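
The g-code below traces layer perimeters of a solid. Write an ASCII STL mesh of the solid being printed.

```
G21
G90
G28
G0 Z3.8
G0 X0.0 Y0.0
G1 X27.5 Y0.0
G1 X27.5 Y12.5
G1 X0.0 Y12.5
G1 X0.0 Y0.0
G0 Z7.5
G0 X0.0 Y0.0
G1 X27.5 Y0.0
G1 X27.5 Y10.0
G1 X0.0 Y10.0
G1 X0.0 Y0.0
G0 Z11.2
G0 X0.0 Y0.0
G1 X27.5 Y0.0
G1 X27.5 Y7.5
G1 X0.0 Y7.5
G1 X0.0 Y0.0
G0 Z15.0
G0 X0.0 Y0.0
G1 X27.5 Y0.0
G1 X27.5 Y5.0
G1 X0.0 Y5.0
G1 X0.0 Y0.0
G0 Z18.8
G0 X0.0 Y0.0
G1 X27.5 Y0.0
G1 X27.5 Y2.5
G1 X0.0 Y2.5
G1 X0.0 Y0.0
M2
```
solid part
  facet normal 0.0000 0.0000 -1.0000
    outer loop
      vertex 27.5 15.0 0.0
      vertex 27.5 0.0 0.0
      vertex 0.0 0.0 0.0
    endloop
  endfacet
  facet normal 0.0000 0.0000 -1.0000
    outer loop
      vertex 0.0 15.0 0.0
      vertex 27.5 15.0 0.0
      vertex 0.0 0.0 0.0
    endloop
  endfacet
  facet normal 0.0000 -1.0000 0.0000
    outer loop
      vertex 0.0 0.0 0.0
      vertex 27.5 0.0 0.0
      vertex 27.5 0.0 22.5
    endloop
  endfacet
  facet normal 0.0000 -1.0000 0.0000
    outer loop
      vertex 0.0 0.0 0.0
      vertex 27.5 0.0 22.5
      vertex 0.0 0.0 22.5
    endloop
  endfacet
  facet normal 0.0000 0.8321 0.5547
    outer loop
      vertex 0.0 0.0 22.5
      vertex 27.5 0.0 22.5
      vertex 27.5 15.0 0.0
    endloop
  endfacet
  facet normal 0.0000 0.8321 0.5547
    outer loop
      vertex 0.0 0.0 22.5
      vertex 27.5 15.0 0.0
      vertex 0.0 15.0 0.0
    endloop
  endfacet
  facet normal -1.0000 0.0000 0.0000
    outer loop
      vertex 0.0 0.0 22.5
      vertex 0.0 15.0 0.0
      vertex 0.0 0.0 0.0
    endloop
  endfacet
  facet normal 1.0000 0.0000 0.0000
    outer loop
      vertex 27.5 0.0 0.0
      vertex 27.5 15.0 0.0
      vertex 27.5 0.0 22.5
    endloop
  endfacet
endsolid part

The G0 Z moves step by Δz≈3.8 mm. The G1 loops shrink linearly with z, so the solid tapers from its base footprint up to z≈22.5. Closing with a flat bottom cap and the tapered top and triangulating gives 8 facets — a wedge (ramp): 27.5 × 15 mm base, rising to 22.5 mm along the y=0 edge and sloping linearly to z=0 at y=15.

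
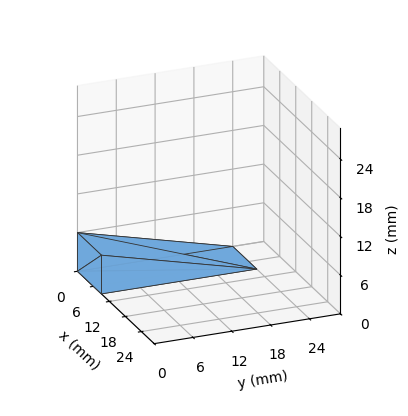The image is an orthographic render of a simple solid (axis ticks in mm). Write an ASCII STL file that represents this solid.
Reading the render: the shape is a wedge (ramp): 9 × 24 mm base, rising to 6 mm along the y=0 edge and sloping linearly to z=0 at y=24 (dimensions read to the nearest mm from the axis ticks). For the STL, each face is triangulated and given an outward normal.

solid part
  facet normal 0.0000 0.0000 -1.0000
    outer loop
      vertex 9.000 24.000 0.000
      vertex 9.000 0.000 0.000
      vertex 0.000 0.000 0.000
    endloop
  endfacet
  facet normal 0.0000 0.0000 -1.0000
    outer loop
      vertex 0.000 24.000 0.000
      vertex 9.000 24.000 0.000
      vertex 0.000 0.000 0.000
    endloop
  endfacet
  facet normal 0.0000 -1.0000 0.0000
    outer loop
      vertex 0.000 0.000 0.000
      vertex 9.000 0.000 0.000
      vertex 9.000 0.000 6.000
    endloop
  endfacet
  facet normal 0.0000 -1.0000 0.0000
    outer loop
      vertex 0.000 0.000 0.000
      vertex 9.000 0.000 6.000
      vertex 0.000 0.000 6.000
    endloop
  endfacet
  facet normal 0.0000 0.2425 0.9701
    outer loop
      vertex 0.000 0.000 6.000
      vertex 9.000 0.000 6.000
      vertex 9.000 24.000 0.000
    endloop
  endfacet
  facet normal 0.0000 0.2425 0.9701
    outer loop
      vertex 0.000 0.000 6.000
      vertex 9.000 24.000 0.000
      vertex 0.000 24.000 0.000
    endloop
  endfacet
  facet normal -1.0000 0.0000 0.0000
    outer loop
      vertex 0.000 0.000 6.000
      vertex 0.000 24.000 0.000
      vertex 0.000 0.000 0.000
    endloop
  endfacet
  facet normal 1.0000 0.0000 0.0000
    outer loop
      vertex 9.000 0.000 0.000
      vertex 9.000 24.000 0.000
      vertex 9.000 0.000 6.000
    endloop
  endfacet
endsolid part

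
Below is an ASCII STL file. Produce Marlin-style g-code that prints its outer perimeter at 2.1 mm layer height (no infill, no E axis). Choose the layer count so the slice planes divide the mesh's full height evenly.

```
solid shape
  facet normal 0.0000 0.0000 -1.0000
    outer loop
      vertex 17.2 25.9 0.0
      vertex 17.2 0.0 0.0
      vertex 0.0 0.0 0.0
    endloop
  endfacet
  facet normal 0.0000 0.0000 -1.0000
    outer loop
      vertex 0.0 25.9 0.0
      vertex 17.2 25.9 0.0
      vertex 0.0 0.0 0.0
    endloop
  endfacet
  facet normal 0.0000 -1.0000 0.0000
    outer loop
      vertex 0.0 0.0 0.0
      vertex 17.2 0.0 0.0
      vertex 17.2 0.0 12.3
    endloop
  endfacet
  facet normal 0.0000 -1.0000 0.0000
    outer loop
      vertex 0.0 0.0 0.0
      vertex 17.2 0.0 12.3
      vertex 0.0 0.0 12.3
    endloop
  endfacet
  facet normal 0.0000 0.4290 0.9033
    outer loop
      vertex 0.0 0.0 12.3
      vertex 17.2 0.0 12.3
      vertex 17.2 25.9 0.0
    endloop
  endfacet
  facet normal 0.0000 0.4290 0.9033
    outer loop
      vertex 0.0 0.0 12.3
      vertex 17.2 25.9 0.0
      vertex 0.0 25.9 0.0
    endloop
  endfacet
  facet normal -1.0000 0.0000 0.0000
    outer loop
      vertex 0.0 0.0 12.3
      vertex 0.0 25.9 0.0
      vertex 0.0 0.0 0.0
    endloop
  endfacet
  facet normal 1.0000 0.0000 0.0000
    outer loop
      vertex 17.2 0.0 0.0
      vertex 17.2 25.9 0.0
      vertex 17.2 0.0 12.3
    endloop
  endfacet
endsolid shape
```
; perimeter-only toolpath
G21 ; units = mm
G90 ; absolute positioning
G28 ; home
; layer 1
G0 Z2.1
G0 X0.0 Y0.0
G1 X17.2 Y0.0
G1 X17.2 Y21.6
G1 X0.0 Y21.6
G1 X0.0 Y0.0
; layer 2
G0 Z4.1
G0 X0.0 Y0.0
G1 X17.2 Y0.0
G1 X17.2 Y17.3
G1 X0.0 Y17.3
G1 X0.0 Y0.0
; layer 3
G0 Z6.2
G0 X0.0 Y0.0
G1 X17.2 Y0.0
G1 X17.2 Y12.9
G1 X0.0 Y12.9
G1 X0.0 Y0.0
; layer 4
G0 Z8.2
G0 X0.0 Y0.0
G1 X17.2 Y0.0
G1 X17.2 Y8.6
G1 X0.0 Y8.6
G1 X0.0 Y0.0
; layer 5
G0 Z10.3
G0 X0.0 Y0.0
G1 X17.2 Y0.0
G1 X17.2 Y4.3
G1 X0.0 Y4.3
G1 X0.0 Y0.0
M2 ; end

The solid is a wedge (ramp): 17.2 × 25.9 mm base, rising to 12.3 mm along the y=0 edge and sloping linearly to z=0 at y=25.9. Slicing at Δz = 2.1 mm — 6 equal slices spanning the solid's height, so layer i sits at z = i·h/6 — gives 5 non-empty perimeters. Each is a 4-segment closed polygon; G0 lifts to the layer z and rapids to the start vertex, then G1 traces the edges. The cross-section shrinks linearly with z (the slice at the apex is degenerate and omitted).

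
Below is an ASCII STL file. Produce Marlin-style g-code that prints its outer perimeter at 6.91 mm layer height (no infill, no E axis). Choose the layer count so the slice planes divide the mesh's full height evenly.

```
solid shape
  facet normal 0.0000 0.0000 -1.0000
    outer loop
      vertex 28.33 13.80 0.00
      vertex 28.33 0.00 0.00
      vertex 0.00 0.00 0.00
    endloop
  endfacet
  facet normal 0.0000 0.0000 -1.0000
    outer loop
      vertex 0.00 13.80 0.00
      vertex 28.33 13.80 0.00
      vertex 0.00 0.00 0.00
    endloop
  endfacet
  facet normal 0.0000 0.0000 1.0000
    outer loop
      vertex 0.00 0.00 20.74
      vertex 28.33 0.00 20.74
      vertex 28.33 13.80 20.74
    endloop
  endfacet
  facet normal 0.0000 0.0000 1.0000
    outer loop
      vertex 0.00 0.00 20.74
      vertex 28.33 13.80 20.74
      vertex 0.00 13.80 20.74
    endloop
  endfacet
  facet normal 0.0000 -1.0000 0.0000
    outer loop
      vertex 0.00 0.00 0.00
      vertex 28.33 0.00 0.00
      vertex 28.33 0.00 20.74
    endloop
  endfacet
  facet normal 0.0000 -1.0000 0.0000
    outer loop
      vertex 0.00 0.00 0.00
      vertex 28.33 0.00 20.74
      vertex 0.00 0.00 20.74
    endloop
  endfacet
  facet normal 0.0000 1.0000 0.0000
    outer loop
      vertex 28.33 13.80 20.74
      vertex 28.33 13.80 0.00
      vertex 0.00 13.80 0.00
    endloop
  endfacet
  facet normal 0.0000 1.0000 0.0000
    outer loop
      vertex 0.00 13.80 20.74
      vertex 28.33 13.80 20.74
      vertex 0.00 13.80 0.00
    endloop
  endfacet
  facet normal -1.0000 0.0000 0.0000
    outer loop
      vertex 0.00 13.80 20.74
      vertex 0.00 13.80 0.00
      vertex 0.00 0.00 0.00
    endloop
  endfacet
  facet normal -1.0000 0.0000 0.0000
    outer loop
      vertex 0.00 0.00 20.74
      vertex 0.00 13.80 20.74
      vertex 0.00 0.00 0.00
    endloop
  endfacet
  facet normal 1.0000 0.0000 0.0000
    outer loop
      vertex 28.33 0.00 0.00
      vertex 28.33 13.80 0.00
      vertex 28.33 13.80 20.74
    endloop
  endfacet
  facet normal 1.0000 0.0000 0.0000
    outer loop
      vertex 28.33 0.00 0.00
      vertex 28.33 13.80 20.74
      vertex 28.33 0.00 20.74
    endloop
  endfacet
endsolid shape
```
; perimeter-only toolpath
G21 ; units = mm
G90 ; absolute positioning
G28 ; home
; layer 1
G0 Z6.91
G0 X0.00 Y0.00
G1 X28.33 Y0.00
G1 X28.33 Y13.80
G1 X0.00 Y13.80
G1 X0.00 Y0.00
; layer 2
G0 Z13.83
G0 X0.00 Y0.00
G1 X28.33 Y0.00
G1 X28.33 Y13.80
G1 X0.00 Y13.80
G1 X0.00 Y0.00
; layer 3
G0 Z20.74
G0 X0.00 Y0.00
G1 X28.33 Y0.00
G1 X28.33 Y13.80
G1 X0.00 Y13.80
G1 X0.00 Y0.00
M2 ; end

The solid is a rectangular box, roughly 28.3 × 13.8 mm footprint and 20.7 mm tall. Slicing at Δz = 6.91 mm — 3 equal slices spanning the solid's height, so layer i sits at z = i·h/3 — gives 3 non-empty perimeters. Each is a 4-segment closed polygon; G0 lifts to the layer z and rapids to the start vertex, then G1 traces the edges.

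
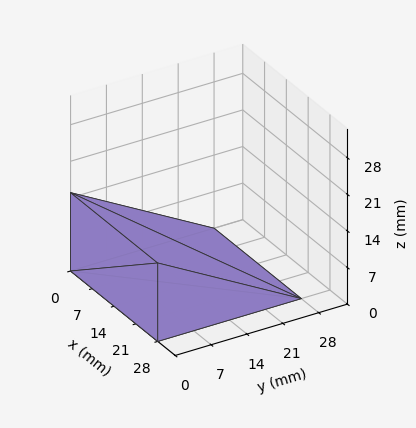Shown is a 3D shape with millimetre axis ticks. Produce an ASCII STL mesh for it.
Reading the render: the shape is a wedge (ramp): 28 × 28 mm base, rising to 15 mm along the y=0 edge and sloping linearly to z=0 at y=28 (dimensions read to the nearest mm from the axis ticks). For the STL, each face is triangulated and given an outward normal.

solid part
  facet normal 0.0000 0.0000 -1.0000
    outer loop
      vertex 28.00 28.00 0.00
      vertex 28.00 0.00 0.00
      vertex 0.00 0.00 0.00
    endloop
  endfacet
  facet normal 0.0000 0.0000 -1.0000
    outer loop
      vertex 0.00 28.00 0.00
      vertex 28.00 28.00 0.00
      vertex 0.00 0.00 0.00
    endloop
  endfacet
  facet normal 0.0000 -1.0000 0.0000
    outer loop
      vertex 0.00 0.00 0.00
      vertex 28.00 0.00 0.00
      vertex 28.00 0.00 15.00
    endloop
  endfacet
  facet normal 0.0000 -1.0000 0.0000
    outer loop
      vertex 0.00 0.00 0.00
      vertex 28.00 0.00 15.00
      vertex 0.00 0.00 15.00
    endloop
  endfacet
  facet normal 0.0000 0.4722 0.8815
    outer loop
      vertex 0.00 0.00 15.00
      vertex 28.00 0.00 15.00
      vertex 28.00 28.00 0.00
    endloop
  endfacet
  facet normal 0.0000 0.4722 0.8815
    outer loop
      vertex 0.00 0.00 15.00
      vertex 28.00 28.00 0.00
      vertex 0.00 28.00 0.00
    endloop
  endfacet
  facet normal -1.0000 0.0000 0.0000
    outer loop
      vertex 0.00 0.00 15.00
      vertex 0.00 28.00 0.00
      vertex 0.00 0.00 0.00
    endloop
  endfacet
  facet normal 1.0000 0.0000 0.0000
    outer loop
      vertex 28.00 0.00 0.00
      vertex 28.00 28.00 0.00
      vertex 28.00 0.00 15.00
    endloop
  endfacet
endsolid part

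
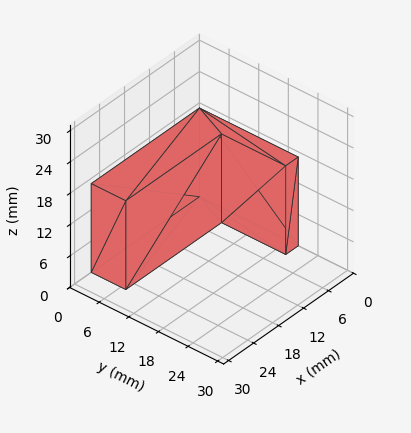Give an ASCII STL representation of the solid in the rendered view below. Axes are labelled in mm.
Reading the render: the shape is an L-shaped prism: outer 26 × 20 mm, arm thicknesses ≈ 7 mm (horizontal) and 3 mm (vertical), extruded 17 mm in z (dimensions read to the nearest mm from the axis ticks). For the STL, each face is triangulated and given an outward normal.

solid part
  facet normal 0.0000 0.0000 -1.0000
    outer loop
      vertex 26.000 7.000 0.000
      vertex 26.000 0.000 0.000
      vertex 0.000 0.000 0.000
    endloop
  endfacet
  facet normal 0.0000 0.0000 -1.0000
    outer loop
      vertex 3.000 7.000 0.000
      vertex 26.000 7.000 0.000
      vertex 0.000 0.000 0.000
    endloop
  endfacet
  facet normal 0.0000 0.0000 -1.0000
    outer loop
      vertex 3.000 20.000 0.000
      vertex 3.000 7.000 0.000
      vertex 0.000 0.000 0.000
    endloop
  endfacet
  facet normal 0.0000 0.0000 -1.0000
    outer loop
      vertex 0.000 20.000 0.000
      vertex 3.000 20.000 0.000
      vertex 0.000 0.000 0.000
    endloop
  endfacet
  facet normal 0.0000 0.0000 1.0000
    outer loop
      vertex 0.000 0.000 17.000
      vertex 26.000 0.000 17.000
      vertex 26.000 7.000 17.000
    endloop
  endfacet
  facet normal 0.0000 0.0000 1.0000
    outer loop
      vertex 0.000 0.000 17.000
      vertex 26.000 7.000 17.000
      vertex 3.000 7.000 17.000
    endloop
  endfacet
  facet normal 0.0000 0.0000 1.0000
    outer loop
      vertex 0.000 0.000 17.000
      vertex 3.000 7.000 17.000
      vertex 3.000 20.000 17.000
    endloop
  endfacet
  facet normal 0.0000 0.0000 1.0000
    outer loop
      vertex 0.000 0.000 17.000
      vertex 3.000 20.000 17.000
      vertex 0.000 20.000 17.000
    endloop
  endfacet
  facet normal 0.0000 -1.0000 0.0000
    outer loop
      vertex 0.000 0.000 0.000
      vertex 26.000 0.000 0.000
      vertex 26.000 0.000 17.000
    endloop
  endfacet
  facet normal 0.0000 -1.0000 0.0000
    outer loop
      vertex 0.000 0.000 0.000
      vertex 26.000 0.000 17.000
      vertex 0.000 0.000 17.000
    endloop
  endfacet
  facet normal 1.0000 0.0000 0.0000
    outer loop
      vertex 26.000 0.000 0.000
      vertex 26.000 7.000 0.000
      vertex 26.000 7.000 17.000
    endloop
  endfacet
  facet normal 1.0000 0.0000 0.0000
    outer loop
      vertex 26.000 0.000 0.000
      vertex 26.000 7.000 17.000
      vertex 26.000 0.000 17.000
    endloop
  endfacet
  facet normal 0.0000 1.0000 0.0000
    outer loop
      vertex 26.000 7.000 0.000
      vertex 3.000 7.000 0.000
      vertex 3.000 7.000 17.000
    endloop
  endfacet
  facet normal 0.0000 1.0000 0.0000
    outer loop
      vertex 26.000 7.000 0.000
      vertex 3.000 7.000 17.000
      vertex 26.000 7.000 17.000
    endloop
  endfacet
  facet normal 1.0000 0.0000 0.0000
    outer loop
      vertex 3.000 7.000 0.000
      vertex 3.000 20.000 0.000
      vertex 3.000 20.000 17.000
    endloop
  endfacet
  facet normal 1.0000 0.0000 0.0000
    outer loop
      vertex 3.000 7.000 0.000
      vertex 3.000 20.000 17.000
      vertex 3.000 7.000 17.000
    endloop
  endfacet
  facet normal 0.0000 1.0000 0.0000
    outer loop
      vertex 3.000 20.000 0.000
      vertex 0.000 20.000 0.000
      vertex 0.000 20.000 17.000
    endloop
  endfacet
  facet normal 0.0000 1.0000 0.0000
    outer loop
      vertex 3.000 20.000 0.000
      vertex 0.000 20.000 17.000
      vertex 3.000 20.000 17.000
    endloop
  endfacet
  facet normal -1.0000 0.0000 0.0000
    outer loop
      vertex 0.000 20.000 0.000
      vertex 0.000 0.000 0.000
      vertex 0.000 0.000 17.000
    endloop
  endfacet
  facet normal -1.0000 0.0000 0.0000
    outer loop
      vertex 0.000 20.000 0.000
      vertex 0.000 0.000 17.000
      vertex 0.000 20.000 17.000
    endloop
  endfacet
endsolid part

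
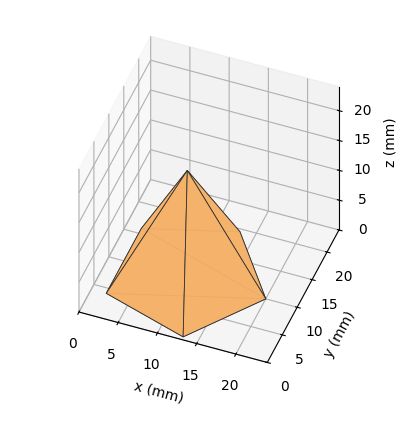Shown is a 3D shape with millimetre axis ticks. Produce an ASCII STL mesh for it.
Reading the render: the shape is a regular 5-sided pyramid, base circumscribed radius ≈ 10 mm, apex at z ≈ 18 mm (dimensions read to the nearest mm from the axis ticks). For the STL, each face is triangulated and given an outward normal.

solid part
  facet normal 0.0000 0.0000 -1.0000
    outer loop
      vertex 1.910 15.878 0.000
      vertex 13.090 19.511 0.000
      vertex 20.000 10.000 0.000
    endloop
  endfacet
  facet normal 0.0000 0.0000 -1.0000
    outer loop
      vertex 1.910 4.122 0.000
      vertex 1.910 15.878 0.000
      vertex 20.000 10.000 0.000
    endloop
  endfacet
  facet normal 0.0000 0.0000 -1.0000
    outer loop
      vertex 13.090 0.489 0.000
      vertex 1.910 4.122 0.000
      vertex 20.000 10.000 0.000
    endloop
  endfacet
  facet normal 0.7379 0.5361 0.4100
    outer loop
      vertex 20.000 10.000 0.000
      vertex 13.090 19.511 0.000
      vertex 10.000 10.000 18.000
    endloop
  endfacet
  facet normal -0.2819 0.8675 0.4100
    outer loop
      vertex 13.090 19.511 0.000
      vertex 1.910 15.878 0.000
      vertex 10.000 10.000 18.000
    endloop
  endfacet
  facet normal -0.9121 0.0000 0.4099
    outer loop
      vertex 1.910 15.878 0.000
      vertex 1.910 4.122 0.000
      vertex 10.000 10.000 18.000
    endloop
  endfacet
  facet normal -0.2819 -0.8675 0.4100
    outer loop
      vertex 1.910 4.122 0.000
      vertex 13.090 0.489 0.000
      vertex 10.000 10.000 18.000
    endloop
  endfacet
  facet normal 0.7379 -0.5361 0.4100
    outer loop
      vertex 13.090 0.489 0.000
      vertex 20.000 10.000 0.000
      vertex 10.000 10.000 18.000
    endloop
  endfacet
endsolid part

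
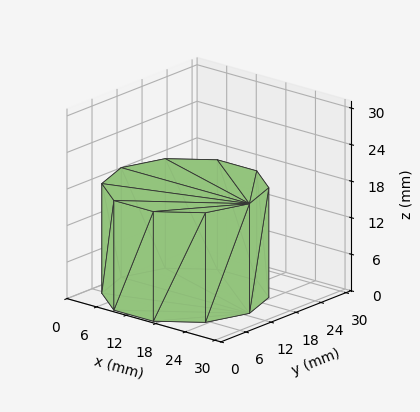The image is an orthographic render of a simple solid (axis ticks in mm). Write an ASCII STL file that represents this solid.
Reading the render: the shape is a regular 10-sided prism (a cylinder approximated with 10 flat sides), circumscribed radius ≈ 13 mm, height ≈ 18 mm (dimensions read to the nearest mm from the axis ticks). For the STL, each face is triangulated and given an outward normal.

solid part
  facet normal 0.0000 0.0000 -1.0000
    outer loop
      vertex 17.0 25.4 0.0
      vertex 23.5 20.6 0.0
      vertex 26.0 13.0 0.0
    endloop
  endfacet
  facet normal 0.0000 0.0000 -1.0000
    outer loop
      vertex 9.0 25.4 0.0
      vertex 17.0 25.4 0.0
      vertex 26.0 13.0 0.0
    endloop
  endfacet
  facet normal 0.0000 0.0000 -1.0000
    outer loop
      vertex 2.5 20.6 0.0
      vertex 9.0 25.4 0.0
      vertex 26.0 13.0 0.0
    endloop
  endfacet
  facet normal 0.0000 0.0000 -1.0000
    outer loop
      vertex 0.0 13.0 0.0
      vertex 2.5 20.6 0.0
      vertex 26.0 13.0 0.0
    endloop
  endfacet
  facet normal 0.0000 0.0000 -1.0000
    outer loop
      vertex 2.5 5.4 0.0
      vertex 0.0 13.0 0.0
      vertex 26.0 13.0 0.0
    endloop
  endfacet
  facet normal 0.0000 0.0000 -1.0000
    outer loop
      vertex 9.0 0.6 0.0
      vertex 2.5 5.4 0.0
      vertex 26.0 13.0 0.0
    endloop
  endfacet
  facet normal 0.0000 0.0000 -1.0000
    outer loop
      vertex 17.0 0.6 0.0
      vertex 9.0 0.6 0.0
      vertex 26.0 13.0 0.0
    endloop
  endfacet
  facet normal 0.0000 0.0000 -1.0000
    outer loop
      vertex 23.5 5.4 0.0
      vertex 17.0 0.6 0.0
      vertex 26.0 13.0 0.0
    endloop
  endfacet
  facet normal 0.0000 0.0000 1.0000
    outer loop
      vertex 26.0 13.0 18.0
      vertex 23.5 20.6 18.0
      vertex 17.0 25.4 18.0
    endloop
  endfacet
  facet normal 0.0000 0.0000 1.0000
    outer loop
      vertex 26.0 13.0 18.0
      vertex 17.0 25.4 18.0
      vertex 9.0 25.4 18.0
    endloop
  endfacet
  facet normal 0.0000 0.0000 1.0000
    outer loop
      vertex 26.0 13.0 18.0
      vertex 9.0 25.4 18.0
      vertex 2.5 20.6 18.0
    endloop
  endfacet
  facet normal 0.0000 0.0000 1.0000
    outer loop
      vertex 26.0 13.0 18.0
      vertex 2.5 20.6 18.0
      vertex 0.0 13.0 18.0
    endloop
  endfacet
  facet normal 0.0000 0.0000 1.0000
    outer loop
      vertex 26.0 13.0 18.0
      vertex 0.0 13.0 18.0
      vertex 2.5 5.4 18.0
    endloop
  endfacet
  facet normal 0.0000 0.0000 1.0000
    outer loop
      vertex 26.0 13.0 18.0
      vertex 2.5 5.4 18.0
      vertex 9.0 0.6 18.0
    endloop
  endfacet
  facet normal 0.0000 0.0000 1.0000
    outer loop
      vertex 26.0 13.0 18.0
      vertex 9.0 0.6 18.0
      vertex 17.0 0.6 18.0
    endloop
  endfacet
  facet normal 0.0000 0.0000 1.0000
    outer loop
      vertex 26.0 13.0 18.0
      vertex 17.0 0.6 18.0
      vertex 23.5 5.4 18.0
    endloop
  endfacet
  facet normal 0.9499 0.3125 0.0000
    outer loop
      vertex 26.0 13.0 0.0
      vertex 23.5 20.6 0.0
      vertex 23.5 20.6 18.0
    endloop
  endfacet
  facet normal 0.9499 0.3125 0.0000
    outer loop
      vertex 26.0 13.0 0.0
      vertex 23.5 20.6 18.0
      vertex 26.0 13.0 18.0
    endloop
  endfacet
  facet normal 0.5940 0.8044 0.0000
    outer loop
      vertex 23.5 20.6 0.0
      vertex 17.0 25.4 0.0
      vertex 17.0 25.4 18.0
    endloop
  endfacet
  facet normal 0.5940 0.8044 0.0000
    outer loop
      vertex 23.5 20.6 0.0
      vertex 17.0 25.4 18.0
      vertex 23.5 20.6 18.0
    endloop
  endfacet
  facet normal 0.0000 1.0000 0.0000
    outer loop
      vertex 17.0 25.4 0.0
      vertex 9.0 25.4 0.0
      vertex 9.0 25.4 18.0
    endloop
  endfacet
  facet normal 0.0000 1.0000 0.0000
    outer loop
      vertex 17.0 25.4 0.0
      vertex 9.0 25.4 18.0
      vertex 17.0 25.4 18.0
    endloop
  endfacet
  facet normal -0.5940 0.8044 0.0000
    outer loop
      vertex 9.0 25.4 0.0
      vertex 2.5 20.6 0.0
      vertex 2.5 20.6 18.0
    endloop
  endfacet
  facet normal -0.5940 0.8044 0.0000
    outer loop
      vertex 9.0 25.4 0.0
      vertex 2.5 20.6 18.0
      vertex 9.0 25.4 18.0
    endloop
  endfacet
  facet normal -0.9499 0.3125 0.0000
    outer loop
      vertex 2.5 20.6 0.0
      vertex 0.0 13.0 0.0
      vertex 0.0 13.0 18.0
    endloop
  endfacet
  facet normal -0.9499 0.3125 0.0000
    outer loop
      vertex 2.5 20.6 0.0
      vertex 0.0 13.0 18.0
      vertex 2.5 20.6 18.0
    endloop
  endfacet
  facet normal -0.9499 -0.3125 0.0000
    outer loop
      vertex 0.0 13.0 0.0
      vertex 2.5 5.4 0.0
      vertex 2.5 5.4 18.0
    endloop
  endfacet
  facet normal -0.9499 -0.3125 0.0000
    outer loop
      vertex 0.0 13.0 0.0
      vertex 2.5 5.4 18.0
      vertex 0.0 13.0 18.0
    endloop
  endfacet
  facet normal -0.5940 -0.8044 0.0000
    outer loop
      vertex 2.5 5.4 0.0
      vertex 9.0 0.6 0.0
      vertex 9.0 0.6 18.0
    endloop
  endfacet
  facet normal -0.5940 -0.8044 0.0000
    outer loop
      vertex 2.5 5.4 0.0
      vertex 9.0 0.6 18.0
      vertex 2.5 5.4 18.0
    endloop
  endfacet
  facet normal 0.0000 -1.0000 0.0000
    outer loop
      vertex 9.0 0.6 0.0
      vertex 17.0 0.6 0.0
      vertex 17.0 0.6 18.0
    endloop
  endfacet
  facet normal 0.0000 -1.0000 0.0000
    outer loop
      vertex 9.0 0.6 0.0
      vertex 17.0 0.6 18.0
      vertex 9.0 0.6 18.0
    endloop
  endfacet
  facet normal 0.5940 -0.8044 0.0000
    outer loop
      vertex 17.0 0.6 0.0
      vertex 23.5 5.4 0.0
      vertex 23.5 5.4 18.0
    endloop
  endfacet
  facet normal 0.5940 -0.8044 0.0000
    outer loop
      vertex 17.0 0.6 0.0
      vertex 23.5 5.4 18.0
      vertex 17.0 0.6 18.0
    endloop
  endfacet
  facet normal 0.9499 -0.3125 0.0000
    outer loop
      vertex 23.5 5.4 0.0
      vertex 26.0 13.0 0.0
      vertex 26.0 13.0 18.0
    endloop
  endfacet
  facet normal 0.9499 -0.3125 0.0000
    outer loop
      vertex 23.5 5.4 0.0
      vertex 26.0 13.0 18.0
      vertex 23.5 5.4 18.0
    endloop
  endfacet
endsolid part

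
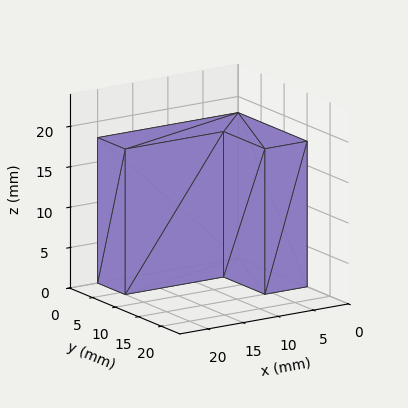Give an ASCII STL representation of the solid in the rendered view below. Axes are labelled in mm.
Reading the render: the shape is an L-shaped prism: outer 20 × 15 mm, arm thicknesses ≈ 6 mm (horizontal) and 6 mm (vertical), extruded 18 mm in z (dimensions read to the nearest mm from the axis ticks). For the STL, each face is triangulated and given an outward normal.

solid part
  facet normal 0.0000 0.0000 -1.0000
    outer loop
      vertex 20.00 6.00 0.00
      vertex 20.00 0.00 0.00
      vertex 0.00 0.00 0.00
    endloop
  endfacet
  facet normal 0.0000 0.0000 -1.0000
    outer loop
      vertex 6.00 6.00 0.00
      vertex 20.00 6.00 0.00
      vertex 0.00 0.00 0.00
    endloop
  endfacet
  facet normal 0.0000 0.0000 -1.0000
    outer loop
      vertex 6.00 15.00 0.00
      vertex 6.00 6.00 0.00
      vertex 0.00 0.00 0.00
    endloop
  endfacet
  facet normal 0.0000 0.0000 -1.0000
    outer loop
      vertex 0.00 15.00 0.00
      vertex 6.00 15.00 0.00
      vertex 0.00 0.00 0.00
    endloop
  endfacet
  facet normal 0.0000 0.0000 1.0000
    outer loop
      vertex 0.00 0.00 18.00
      vertex 20.00 0.00 18.00
      vertex 20.00 6.00 18.00
    endloop
  endfacet
  facet normal 0.0000 0.0000 1.0000
    outer loop
      vertex 0.00 0.00 18.00
      vertex 20.00 6.00 18.00
      vertex 6.00 6.00 18.00
    endloop
  endfacet
  facet normal 0.0000 0.0000 1.0000
    outer loop
      vertex 0.00 0.00 18.00
      vertex 6.00 6.00 18.00
      vertex 6.00 15.00 18.00
    endloop
  endfacet
  facet normal 0.0000 0.0000 1.0000
    outer loop
      vertex 0.00 0.00 18.00
      vertex 6.00 15.00 18.00
      vertex 0.00 15.00 18.00
    endloop
  endfacet
  facet normal 0.0000 -1.0000 0.0000
    outer loop
      vertex 0.00 0.00 0.00
      vertex 20.00 0.00 0.00
      vertex 20.00 0.00 18.00
    endloop
  endfacet
  facet normal 0.0000 -1.0000 0.0000
    outer loop
      vertex 0.00 0.00 0.00
      vertex 20.00 0.00 18.00
      vertex 0.00 0.00 18.00
    endloop
  endfacet
  facet normal 1.0000 0.0000 0.0000
    outer loop
      vertex 20.00 0.00 0.00
      vertex 20.00 6.00 0.00
      vertex 20.00 6.00 18.00
    endloop
  endfacet
  facet normal 1.0000 0.0000 0.0000
    outer loop
      vertex 20.00 0.00 0.00
      vertex 20.00 6.00 18.00
      vertex 20.00 0.00 18.00
    endloop
  endfacet
  facet normal 0.0000 1.0000 0.0000
    outer loop
      vertex 20.00 6.00 0.00
      vertex 6.00 6.00 0.00
      vertex 6.00 6.00 18.00
    endloop
  endfacet
  facet normal 0.0000 1.0000 0.0000
    outer loop
      vertex 20.00 6.00 0.00
      vertex 6.00 6.00 18.00
      vertex 20.00 6.00 18.00
    endloop
  endfacet
  facet normal 1.0000 0.0000 0.0000
    outer loop
      vertex 6.00 6.00 0.00
      vertex 6.00 15.00 0.00
      vertex 6.00 15.00 18.00
    endloop
  endfacet
  facet normal 1.0000 0.0000 0.0000
    outer loop
      vertex 6.00 6.00 0.00
      vertex 6.00 15.00 18.00
      vertex 6.00 6.00 18.00
    endloop
  endfacet
  facet normal 0.0000 1.0000 0.0000
    outer loop
      vertex 6.00 15.00 0.00
      vertex 0.00 15.00 0.00
      vertex 0.00 15.00 18.00
    endloop
  endfacet
  facet normal 0.0000 1.0000 0.0000
    outer loop
      vertex 6.00 15.00 0.00
      vertex 0.00 15.00 18.00
      vertex 6.00 15.00 18.00
    endloop
  endfacet
  facet normal -1.0000 0.0000 0.0000
    outer loop
      vertex 0.00 15.00 0.00
      vertex 0.00 0.00 0.00
      vertex 0.00 0.00 18.00
    endloop
  endfacet
  facet normal -1.0000 0.0000 0.0000
    outer loop
      vertex 0.00 15.00 0.00
      vertex 0.00 0.00 18.00
      vertex 0.00 15.00 18.00
    endloop
  endfacet
endsolid part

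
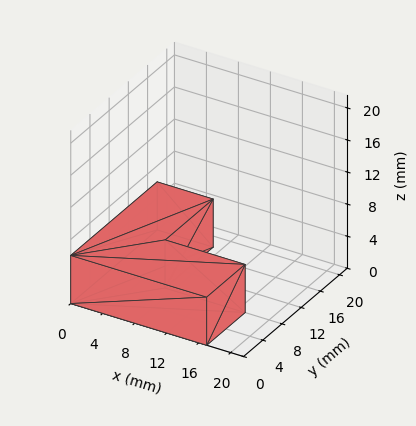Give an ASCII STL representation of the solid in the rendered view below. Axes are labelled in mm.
Reading the render: the shape is an L-shaped prism: outer 17 × 18 mm, arm thicknesses ≈ 8 mm (horizontal) and 7 mm (vertical), extruded 6 mm in z (dimensions read to the nearest mm from the axis ticks). For the STL, each face is triangulated and given an outward normal.

solid part
  facet normal 0.0000 0.0000 -1.0000
    outer loop
      vertex 17.000 8.000 0.000
      vertex 17.000 0.000 0.000
      vertex 0.000 0.000 0.000
    endloop
  endfacet
  facet normal 0.0000 0.0000 -1.0000
    outer loop
      vertex 7.000 8.000 0.000
      vertex 17.000 8.000 0.000
      vertex 0.000 0.000 0.000
    endloop
  endfacet
  facet normal 0.0000 0.0000 -1.0000
    outer loop
      vertex 7.000 18.000 0.000
      vertex 7.000 8.000 0.000
      vertex 0.000 0.000 0.000
    endloop
  endfacet
  facet normal 0.0000 0.0000 -1.0000
    outer loop
      vertex 0.000 18.000 0.000
      vertex 7.000 18.000 0.000
      vertex 0.000 0.000 0.000
    endloop
  endfacet
  facet normal 0.0000 0.0000 1.0000
    outer loop
      vertex 0.000 0.000 6.000
      vertex 17.000 0.000 6.000
      vertex 17.000 8.000 6.000
    endloop
  endfacet
  facet normal 0.0000 0.0000 1.0000
    outer loop
      vertex 0.000 0.000 6.000
      vertex 17.000 8.000 6.000
      vertex 7.000 8.000 6.000
    endloop
  endfacet
  facet normal 0.0000 0.0000 1.0000
    outer loop
      vertex 0.000 0.000 6.000
      vertex 7.000 8.000 6.000
      vertex 7.000 18.000 6.000
    endloop
  endfacet
  facet normal 0.0000 0.0000 1.0000
    outer loop
      vertex 0.000 0.000 6.000
      vertex 7.000 18.000 6.000
      vertex 0.000 18.000 6.000
    endloop
  endfacet
  facet normal 0.0000 -1.0000 0.0000
    outer loop
      vertex 0.000 0.000 0.000
      vertex 17.000 0.000 0.000
      vertex 17.000 0.000 6.000
    endloop
  endfacet
  facet normal 0.0000 -1.0000 0.0000
    outer loop
      vertex 0.000 0.000 0.000
      vertex 17.000 0.000 6.000
      vertex 0.000 0.000 6.000
    endloop
  endfacet
  facet normal 1.0000 0.0000 0.0000
    outer loop
      vertex 17.000 0.000 0.000
      vertex 17.000 8.000 0.000
      vertex 17.000 8.000 6.000
    endloop
  endfacet
  facet normal 1.0000 0.0000 0.0000
    outer loop
      vertex 17.000 0.000 0.000
      vertex 17.000 8.000 6.000
      vertex 17.000 0.000 6.000
    endloop
  endfacet
  facet normal 0.0000 1.0000 0.0000
    outer loop
      vertex 17.000 8.000 0.000
      vertex 7.000 8.000 0.000
      vertex 7.000 8.000 6.000
    endloop
  endfacet
  facet normal 0.0000 1.0000 0.0000
    outer loop
      vertex 17.000 8.000 0.000
      vertex 7.000 8.000 6.000
      vertex 17.000 8.000 6.000
    endloop
  endfacet
  facet normal 1.0000 0.0000 0.0000
    outer loop
      vertex 7.000 8.000 0.000
      vertex 7.000 18.000 0.000
      vertex 7.000 18.000 6.000
    endloop
  endfacet
  facet normal 1.0000 0.0000 0.0000
    outer loop
      vertex 7.000 8.000 0.000
      vertex 7.000 18.000 6.000
      vertex 7.000 8.000 6.000
    endloop
  endfacet
  facet normal 0.0000 1.0000 0.0000
    outer loop
      vertex 7.000 18.000 0.000
      vertex 0.000 18.000 0.000
      vertex 0.000 18.000 6.000
    endloop
  endfacet
  facet normal 0.0000 1.0000 0.0000
    outer loop
      vertex 7.000 18.000 0.000
      vertex 0.000 18.000 6.000
      vertex 7.000 18.000 6.000
    endloop
  endfacet
  facet normal -1.0000 0.0000 0.0000
    outer loop
      vertex 0.000 18.000 0.000
      vertex 0.000 0.000 0.000
      vertex 0.000 0.000 6.000
    endloop
  endfacet
  facet normal -1.0000 0.0000 0.0000
    outer loop
      vertex 0.000 18.000 0.000
      vertex 0.000 0.000 6.000
      vertex 0.000 18.000 6.000
    endloop
  endfacet
endsolid part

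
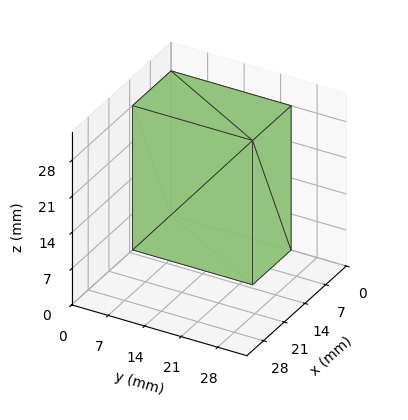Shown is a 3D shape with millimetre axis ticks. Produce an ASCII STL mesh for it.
Reading the render: the shape is a rectangular box, roughly 13 × 23 mm footprint and 28 mm tall (dimensions read to the nearest mm from the axis ticks). For the STL, each face is triangulated and given an outward normal.

solid part
  facet normal 0.0000 0.0000 -1.0000
    outer loop
      vertex 13.0 23.0 0.0
      vertex 13.0 0.0 0.0
      vertex 0.0 0.0 0.0
    endloop
  endfacet
  facet normal 0.0000 0.0000 -1.0000
    outer loop
      vertex 0.0 23.0 0.0
      vertex 13.0 23.0 0.0
      vertex 0.0 0.0 0.0
    endloop
  endfacet
  facet normal 0.0000 0.0000 1.0000
    outer loop
      vertex 0.0 0.0 28.0
      vertex 13.0 0.0 28.0
      vertex 13.0 23.0 28.0
    endloop
  endfacet
  facet normal 0.0000 0.0000 1.0000
    outer loop
      vertex 0.0 0.0 28.0
      vertex 13.0 23.0 28.0
      vertex 0.0 23.0 28.0
    endloop
  endfacet
  facet normal 0.0000 -1.0000 0.0000
    outer loop
      vertex 0.0 0.0 0.0
      vertex 13.0 0.0 0.0
      vertex 13.0 0.0 28.0
    endloop
  endfacet
  facet normal 0.0000 -1.0000 0.0000
    outer loop
      vertex 0.0 0.0 0.0
      vertex 13.0 0.0 28.0
      vertex 0.0 0.0 28.0
    endloop
  endfacet
  facet normal 0.0000 1.0000 0.0000
    outer loop
      vertex 13.0 23.0 28.0
      vertex 13.0 23.0 0.0
      vertex 0.0 23.0 0.0
    endloop
  endfacet
  facet normal 0.0000 1.0000 0.0000
    outer loop
      vertex 0.0 23.0 28.0
      vertex 13.0 23.0 28.0
      vertex 0.0 23.0 0.0
    endloop
  endfacet
  facet normal -1.0000 0.0000 0.0000
    outer loop
      vertex 0.0 23.0 28.0
      vertex 0.0 23.0 0.0
      vertex 0.0 0.0 0.0
    endloop
  endfacet
  facet normal -1.0000 0.0000 0.0000
    outer loop
      vertex 0.0 0.0 28.0
      vertex 0.0 23.0 28.0
      vertex 0.0 0.0 0.0
    endloop
  endfacet
  facet normal 1.0000 0.0000 0.0000
    outer loop
      vertex 13.0 0.0 0.0
      vertex 13.0 23.0 0.0
      vertex 13.0 23.0 28.0
    endloop
  endfacet
  facet normal 1.0000 0.0000 0.0000
    outer loop
      vertex 13.0 0.0 0.0
      vertex 13.0 23.0 28.0
      vertex 13.0 0.0 28.0
    endloop
  endfacet
endsolid part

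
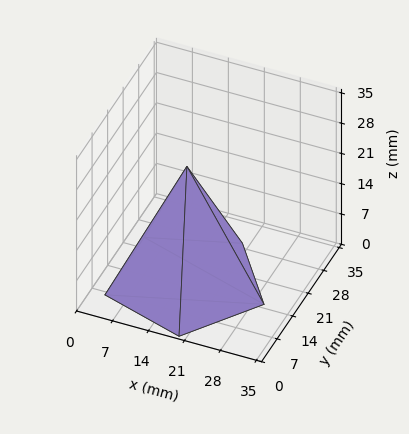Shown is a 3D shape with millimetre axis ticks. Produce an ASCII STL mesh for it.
Reading the render: the shape is a regular 5-sided pyramid, base circumscribed radius ≈ 15 mm, apex at z ≈ 27 mm (dimensions read to the nearest mm from the axis ticks). For the STL, each face is triangulated and given an outward normal.

solid part
  facet normal 0.0000 0.0000 -1.0000
    outer loop
      vertex 2.865 23.817 0.000
      vertex 19.635 29.266 0.000
      vertex 30.000 15.000 0.000
    endloop
  endfacet
  facet normal 0.0000 0.0000 -1.0000
    outer loop
      vertex 2.865 6.183 0.000
      vertex 2.865 23.817 0.000
      vertex 30.000 15.000 0.000
    endloop
  endfacet
  facet normal 0.0000 0.0000 -1.0000
    outer loop
      vertex 19.635 0.734 0.000
      vertex 2.865 6.183 0.000
      vertex 30.000 15.000 0.000
    endloop
  endfacet
  facet normal 0.7379 0.5361 0.4099
    outer loop
      vertex 30.000 15.000 0.000
      vertex 19.635 29.266 0.000
      vertex 15.000 15.000 27.000
    endloop
  endfacet
  facet normal -0.2819 0.8675 0.4100
    outer loop
      vertex 19.635 29.266 0.000
      vertex 2.865 23.817 0.000
      vertex 15.000 15.000 27.000
    endloop
  endfacet
  facet normal -0.9121 0.0000 0.4099
    outer loop
      vertex 2.865 23.817 0.000
      vertex 2.865 6.183 0.000
      vertex 15.000 15.000 27.000
    endloop
  endfacet
  facet normal -0.2819 -0.8675 0.4100
    outer loop
      vertex 2.865 6.183 0.000
      vertex 19.635 0.734 0.000
      vertex 15.000 15.000 27.000
    endloop
  endfacet
  facet normal 0.7379 -0.5361 0.4099
    outer loop
      vertex 19.635 0.734 0.000
      vertex 30.000 15.000 0.000
      vertex 15.000 15.000 27.000
    endloop
  endfacet
endsolid part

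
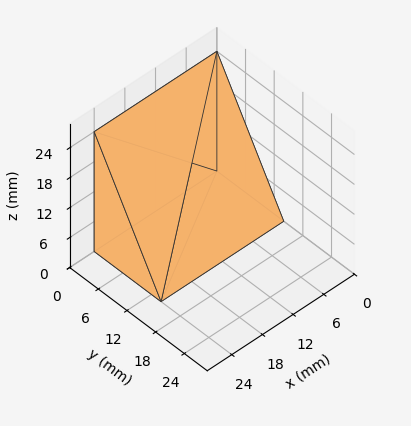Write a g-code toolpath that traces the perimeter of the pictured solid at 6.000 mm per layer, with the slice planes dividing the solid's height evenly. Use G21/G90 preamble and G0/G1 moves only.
Reading the render: the shape is a wedge (ramp): 24 × 14 mm base, rising to 24 mm along the y=0 edge and sloping linearly to z=0 at y=14 (dimensions read to the nearest mm from the axis ticks). For the g-code, the solid's height is divided into equal slices at the stated Δz and each level perimeter traced with G1 moves after a G0 lift.

; perimeter-only toolpath
G21 ; units = mm
G90 ; absolute positioning
G28 ; home
; layer 1
G0 Z6.000
G0 X0.000 Y0.000
G1 X24.000 Y0.000
G1 X24.000 Y10.500
G1 X0.000 Y10.500
G1 X0.000 Y0.000
; layer 2
G0 Z12.000
G0 X0.000 Y0.000
G1 X24.000 Y0.000
G1 X24.000 Y7.000
G1 X0.000 Y7.000
G1 X0.000 Y0.000
; layer 3
G0 Z18.000
G0 X0.000 Y0.000
G1 X24.000 Y0.000
G1 X24.000 Y3.500
G1 X0.000 Y3.500
G1 X0.000 Y0.000
M2 ; end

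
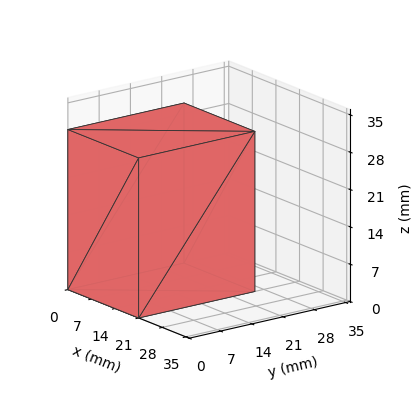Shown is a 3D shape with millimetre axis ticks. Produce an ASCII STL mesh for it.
Reading the render: the shape is a rectangular box, roughly 21 × 26 mm footprint and 30 mm tall (dimensions read to the nearest mm from the axis ticks). For the STL, each face is triangulated and given an outward normal.

solid part
  facet normal 0.0000 0.0000 -1.0000
    outer loop
      vertex 21.00 26.00 0.00
      vertex 21.00 0.00 0.00
      vertex 0.00 0.00 0.00
    endloop
  endfacet
  facet normal 0.0000 0.0000 -1.0000
    outer loop
      vertex 0.00 26.00 0.00
      vertex 21.00 26.00 0.00
      vertex 0.00 0.00 0.00
    endloop
  endfacet
  facet normal 0.0000 0.0000 1.0000
    outer loop
      vertex 0.00 0.00 30.00
      vertex 21.00 0.00 30.00
      vertex 21.00 26.00 30.00
    endloop
  endfacet
  facet normal 0.0000 0.0000 1.0000
    outer loop
      vertex 0.00 0.00 30.00
      vertex 21.00 26.00 30.00
      vertex 0.00 26.00 30.00
    endloop
  endfacet
  facet normal 0.0000 -1.0000 0.0000
    outer loop
      vertex 0.00 0.00 0.00
      vertex 21.00 0.00 0.00
      vertex 21.00 0.00 30.00
    endloop
  endfacet
  facet normal 0.0000 -1.0000 0.0000
    outer loop
      vertex 0.00 0.00 0.00
      vertex 21.00 0.00 30.00
      vertex 0.00 0.00 30.00
    endloop
  endfacet
  facet normal 0.0000 1.0000 0.0000
    outer loop
      vertex 21.00 26.00 30.00
      vertex 21.00 26.00 0.00
      vertex 0.00 26.00 0.00
    endloop
  endfacet
  facet normal 0.0000 1.0000 0.0000
    outer loop
      vertex 0.00 26.00 30.00
      vertex 21.00 26.00 30.00
      vertex 0.00 26.00 0.00
    endloop
  endfacet
  facet normal -1.0000 0.0000 0.0000
    outer loop
      vertex 0.00 26.00 30.00
      vertex 0.00 26.00 0.00
      vertex 0.00 0.00 0.00
    endloop
  endfacet
  facet normal -1.0000 0.0000 0.0000
    outer loop
      vertex 0.00 0.00 30.00
      vertex 0.00 26.00 30.00
      vertex 0.00 0.00 0.00
    endloop
  endfacet
  facet normal 1.0000 0.0000 0.0000
    outer loop
      vertex 21.00 0.00 0.00
      vertex 21.00 26.00 0.00
      vertex 21.00 26.00 30.00
    endloop
  endfacet
  facet normal 1.0000 0.0000 0.0000
    outer loop
      vertex 21.00 0.00 0.00
      vertex 21.00 26.00 30.00
      vertex 21.00 0.00 30.00
    endloop
  endfacet
endsolid part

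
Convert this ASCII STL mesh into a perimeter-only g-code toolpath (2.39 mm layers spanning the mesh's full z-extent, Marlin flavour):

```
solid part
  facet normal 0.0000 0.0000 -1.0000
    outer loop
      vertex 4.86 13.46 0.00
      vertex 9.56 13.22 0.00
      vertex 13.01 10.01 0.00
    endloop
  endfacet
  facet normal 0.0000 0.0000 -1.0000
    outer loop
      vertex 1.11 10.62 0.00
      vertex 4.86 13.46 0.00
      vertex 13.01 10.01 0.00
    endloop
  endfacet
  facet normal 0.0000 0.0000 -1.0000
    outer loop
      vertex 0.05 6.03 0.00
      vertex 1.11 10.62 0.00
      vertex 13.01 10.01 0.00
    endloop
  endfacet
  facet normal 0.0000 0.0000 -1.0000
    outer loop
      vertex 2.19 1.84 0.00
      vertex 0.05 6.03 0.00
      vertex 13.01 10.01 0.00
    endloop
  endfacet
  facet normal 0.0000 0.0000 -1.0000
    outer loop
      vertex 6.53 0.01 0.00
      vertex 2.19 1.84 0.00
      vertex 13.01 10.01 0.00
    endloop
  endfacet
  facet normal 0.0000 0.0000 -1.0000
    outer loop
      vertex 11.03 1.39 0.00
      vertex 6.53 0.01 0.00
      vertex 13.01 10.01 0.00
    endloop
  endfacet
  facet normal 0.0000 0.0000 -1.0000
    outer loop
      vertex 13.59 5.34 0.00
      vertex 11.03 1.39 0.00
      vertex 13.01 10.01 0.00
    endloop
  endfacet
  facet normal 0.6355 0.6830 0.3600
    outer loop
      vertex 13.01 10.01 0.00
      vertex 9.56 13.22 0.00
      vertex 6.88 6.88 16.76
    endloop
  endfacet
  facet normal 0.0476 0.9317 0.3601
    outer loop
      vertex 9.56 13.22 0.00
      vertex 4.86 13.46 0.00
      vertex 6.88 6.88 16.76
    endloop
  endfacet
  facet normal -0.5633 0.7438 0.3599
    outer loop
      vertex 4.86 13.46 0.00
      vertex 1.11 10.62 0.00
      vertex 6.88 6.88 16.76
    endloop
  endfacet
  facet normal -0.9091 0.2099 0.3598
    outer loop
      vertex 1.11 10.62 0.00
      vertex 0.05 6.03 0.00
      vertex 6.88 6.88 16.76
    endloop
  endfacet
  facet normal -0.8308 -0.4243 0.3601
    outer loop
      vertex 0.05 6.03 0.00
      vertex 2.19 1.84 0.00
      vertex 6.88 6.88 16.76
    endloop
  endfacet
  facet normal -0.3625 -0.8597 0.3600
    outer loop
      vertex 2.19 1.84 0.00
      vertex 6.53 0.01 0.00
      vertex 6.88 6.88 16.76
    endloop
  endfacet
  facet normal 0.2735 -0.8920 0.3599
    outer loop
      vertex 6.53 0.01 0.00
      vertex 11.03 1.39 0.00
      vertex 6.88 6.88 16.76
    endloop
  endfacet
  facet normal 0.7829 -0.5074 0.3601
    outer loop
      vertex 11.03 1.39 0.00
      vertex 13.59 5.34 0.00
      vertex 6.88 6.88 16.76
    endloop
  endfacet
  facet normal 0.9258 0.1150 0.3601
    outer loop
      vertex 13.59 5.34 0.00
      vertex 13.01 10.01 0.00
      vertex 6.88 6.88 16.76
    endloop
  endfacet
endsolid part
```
; perimeter-only toolpath
G21 ; units = mm
G90 ; absolute positioning
G28 ; home
; layer 1
G0 Z2.39
G0 X12.13 Y9.56
G1 X9.18 Y12.31
G1 X5.15 Y12.52
G1 X1.93 Y10.09
G1 X1.03 Y6.15
G1 X2.86 Y2.56
G1 X6.58 Y0.99
G1 X10.44 Y2.17
G1 X12.63 Y5.56
G1 X12.13 Y9.56
; layer 2
G0 Z4.79
G0 X11.26 Y9.12
G1 X8.79 Y11.41
G1 X5.44 Y11.58
G1 X2.76 Y9.55
G1 X2.00 Y6.27
G1 X3.53 Y3.28
G1 X6.63 Y1.97
G1 X9.84 Y2.96
G1 X11.67 Y5.78
G1 X11.26 Y9.12
; layer 3
G0 Z7.18
G0 X10.38 Y8.67
G1 X8.41 Y10.50
G1 X5.73 Y10.64
G1 X3.58 Y9.02
G1 X2.98 Y6.39
G1 X4.20 Y4.00
G1 X6.68 Y2.95
G1 X9.25 Y3.74
G1 X10.71 Y6.00
G1 X10.38 Y8.67
; layer 4
G0 Z9.58
G0 X9.51 Y8.22
G1 X8.03 Y9.60
G1 X6.01 Y9.70
G1 X4.41 Y8.48
G1 X3.95 Y6.52
G1 X4.87 Y4.72
G1 X6.73 Y3.94
G1 X8.66 Y4.53
G1 X9.76 Y6.22
G1 X9.51 Y8.22
; layer 5
G0 Z11.97
G0 X8.63 Y7.77
G1 X7.65 Y8.69
G1 X6.30 Y8.76
G1 X5.23 Y7.95
G1 X4.93 Y6.64
G1 X5.54 Y5.44
G1 X6.78 Y4.92
G1 X8.07 Y5.31
G1 X8.80 Y6.44
G1 X8.63 Y7.77
; layer 6
G0 Z14.37
G0 X7.76 Y7.33
G1 X7.26 Y7.79
G1 X6.59 Y7.82
G1 X6.06 Y7.41
G1 X5.90 Y6.76
G1 X6.21 Y6.16
G1 X6.83 Y5.90
G1 X7.47 Y6.10
G1 X7.84 Y6.66
G1 X7.76 Y7.33
M2 ; end

The solid is a regular 9-sided pyramid, base circumscribed radius ≈ 6.88 mm, apex at z ≈ 16.8 mm. Slicing at Δz = 2.39 mm — 7 equal slices spanning the solid's height, so layer i sits at z = i·h/7 — gives 6 non-empty perimeters. Each is a 9-segment closed polygon; G0 lifts to the layer z and rapids to the start vertex, then G1 traces the edges. The cross-section shrinks linearly with z (the slice at the apex is degenerate and omitted).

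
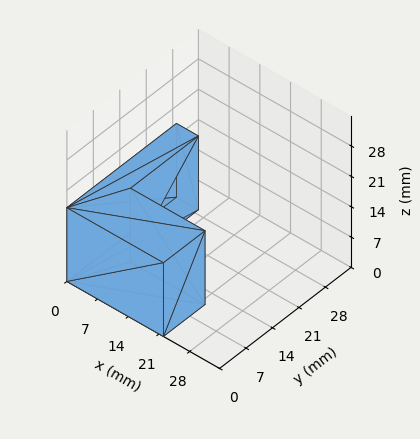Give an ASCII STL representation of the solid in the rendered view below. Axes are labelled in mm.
Reading the render: the shape is an L-shaped prism: outer 22 × 29 mm, arm thicknesses ≈ 11 mm (horizontal) and 5 mm (vertical), extruded 17 mm in z (dimensions read to the nearest mm from the axis ticks). For the STL, each face is triangulated and given an outward normal.

solid part
  facet normal 0.0000 0.0000 -1.0000
    outer loop
      vertex 22.0 11.0 0.0
      vertex 22.0 0.0 0.0
      vertex 0.0 0.0 0.0
    endloop
  endfacet
  facet normal 0.0000 0.0000 -1.0000
    outer loop
      vertex 5.0 11.0 0.0
      vertex 22.0 11.0 0.0
      vertex 0.0 0.0 0.0
    endloop
  endfacet
  facet normal 0.0000 0.0000 -1.0000
    outer loop
      vertex 5.0 29.0 0.0
      vertex 5.0 11.0 0.0
      vertex 0.0 0.0 0.0
    endloop
  endfacet
  facet normal 0.0000 0.0000 -1.0000
    outer loop
      vertex 0.0 29.0 0.0
      vertex 5.0 29.0 0.0
      vertex 0.0 0.0 0.0
    endloop
  endfacet
  facet normal 0.0000 0.0000 1.0000
    outer loop
      vertex 0.0 0.0 17.0
      vertex 22.0 0.0 17.0
      vertex 22.0 11.0 17.0
    endloop
  endfacet
  facet normal 0.0000 0.0000 1.0000
    outer loop
      vertex 0.0 0.0 17.0
      vertex 22.0 11.0 17.0
      vertex 5.0 11.0 17.0
    endloop
  endfacet
  facet normal 0.0000 0.0000 1.0000
    outer loop
      vertex 0.0 0.0 17.0
      vertex 5.0 11.0 17.0
      vertex 5.0 29.0 17.0
    endloop
  endfacet
  facet normal 0.0000 0.0000 1.0000
    outer loop
      vertex 0.0 0.0 17.0
      vertex 5.0 29.0 17.0
      vertex 0.0 29.0 17.0
    endloop
  endfacet
  facet normal 0.0000 -1.0000 0.0000
    outer loop
      vertex 0.0 0.0 0.0
      vertex 22.0 0.0 0.0
      vertex 22.0 0.0 17.0
    endloop
  endfacet
  facet normal 0.0000 -1.0000 0.0000
    outer loop
      vertex 0.0 0.0 0.0
      vertex 22.0 0.0 17.0
      vertex 0.0 0.0 17.0
    endloop
  endfacet
  facet normal 1.0000 0.0000 0.0000
    outer loop
      vertex 22.0 0.0 0.0
      vertex 22.0 11.0 0.0
      vertex 22.0 11.0 17.0
    endloop
  endfacet
  facet normal 1.0000 0.0000 0.0000
    outer loop
      vertex 22.0 0.0 0.0
      vertex 22.0 11.0 17.0
      vertex 22.0 0.0 17.0
    endloop
  endfacet
  facet normal 0.0000 1.0000 0.0000
    outer loop
      vertex 22.0 11.0 0.0
      vertex 5.0 11.0 0.0
      vertex 5.0 11.0 17.0
    endloop
  endfacet
  facet normal 0.0000 1.0000 0.0000
    outer loop
      vertex 22.0 11.0 0.0
      vertex 5.0 11.0 17.0
      vertex 22.0 11.0 17.0
    endloop
  endfacet
  facet normal 1.0000 0.0000 0.0000
    outer loop
      vertex 5.0 11.0 0.0
      vertex 5.0 29.0 0.0
      vertex 5.0 29.0 17.0
    endloop
  endfacet
  facet normal 1.0000 0.0000 0.0000
    outer loop
      vertex 5.0 11.0 0.0
      vertex 5.0 29.0 17.0
      vertex 5.0 11.0 17.0
    endloop
  endfacet
  facet normal 0.0000 1.0000 0.0000
    outer loop
      vertex 5.0 29.0 0.0
      vertex 0.0 29.0 0.0
      vertex 0.0 29.0 17.0
    endloop
  endfacet
  facet normal 0.0000 1.0000 0.0000
    outer loop
      vertex 5.0 29.0 0.0
      vertex 0.0 29.0 17.0
      vertex 5.0 29.0 17.0
    endloop
  endfacet
  facet normal -1.0000 0.0000 0.0000
    outer loop
      vertex 0.0 29.0 0.0
      vertex 0.0 0.0 0.0
      vertex 0.0 0.0 17.0
    endloop
  endfacet
  facet normal -1.0000 0.0000 0.0000
    outer loop
      vertex 0.0 29.0 0.0
      vertex 0.0 0.0 17.0
      vertex 0.0 29.0 17.0
    endloop
  endfacet
endsolid part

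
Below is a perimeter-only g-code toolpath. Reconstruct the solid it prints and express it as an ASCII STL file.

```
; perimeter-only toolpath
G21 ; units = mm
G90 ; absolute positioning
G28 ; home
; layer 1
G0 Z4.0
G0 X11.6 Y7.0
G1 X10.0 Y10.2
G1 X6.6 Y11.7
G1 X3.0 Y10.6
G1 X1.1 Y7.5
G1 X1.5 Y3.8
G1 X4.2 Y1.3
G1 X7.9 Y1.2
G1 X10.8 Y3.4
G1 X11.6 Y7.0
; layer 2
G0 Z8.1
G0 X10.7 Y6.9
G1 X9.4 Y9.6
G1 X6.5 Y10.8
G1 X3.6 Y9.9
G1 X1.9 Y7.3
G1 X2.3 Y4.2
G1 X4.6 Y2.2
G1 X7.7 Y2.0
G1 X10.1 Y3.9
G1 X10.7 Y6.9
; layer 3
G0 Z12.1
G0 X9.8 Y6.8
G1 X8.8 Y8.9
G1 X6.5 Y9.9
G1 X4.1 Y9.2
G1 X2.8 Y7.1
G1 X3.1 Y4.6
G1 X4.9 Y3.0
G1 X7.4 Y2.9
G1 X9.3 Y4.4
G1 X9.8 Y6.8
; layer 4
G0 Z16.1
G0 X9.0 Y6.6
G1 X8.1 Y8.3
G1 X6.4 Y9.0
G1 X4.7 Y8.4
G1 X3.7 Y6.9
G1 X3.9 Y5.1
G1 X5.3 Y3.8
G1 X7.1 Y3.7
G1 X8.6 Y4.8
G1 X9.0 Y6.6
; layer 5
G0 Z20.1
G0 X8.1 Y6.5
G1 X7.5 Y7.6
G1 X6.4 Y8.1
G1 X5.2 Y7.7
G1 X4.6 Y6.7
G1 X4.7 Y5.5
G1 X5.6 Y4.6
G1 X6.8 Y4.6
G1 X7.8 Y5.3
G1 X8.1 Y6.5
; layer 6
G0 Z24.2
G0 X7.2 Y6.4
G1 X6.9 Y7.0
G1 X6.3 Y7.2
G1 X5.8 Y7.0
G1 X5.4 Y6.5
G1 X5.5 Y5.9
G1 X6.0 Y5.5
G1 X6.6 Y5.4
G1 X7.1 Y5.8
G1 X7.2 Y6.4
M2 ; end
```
solid part
  facet normal 0.0000 0.0000 -1.0000
    outer loop
      vertex 6.6 12.6 0.0
      vertex 10.6 10.9 0.0
      vertex 12.5 7.1 0.0
    endloop
  endfacet
  facet normal 0.0000 0.0000 -1.0000
    outer loop
      vertex 2.5 11.3 0.0
      vertex 6.6 12.6 0.0
      vertex 12.5 7.1 0.0
    endloop
  endfacet
  facet normal 0.0000 0.0000 -1.0000
    outer loop
      vertex 0.2 7.7 0.0
      vertex 2.5 11.3 0.0
      vertex 12.5 7.1 0.0
    endloop
  endfacet
  facet normal 0.0000 0.0000 -1.0000
    outer loop
      vertex 0.7 3.4 0.0
      vertex 0.2 7.7 0.0
      vertex 12.5 7.1 0.0
    endloop
  endfacet
  facet normal 0.0000 0.0000 -1.0000
    outer loop
      vertex 3.9 0.5 0.0
      vertex 0.7 3.4 0.0
      vertex 12.5 7.1 0.0
    endloop
  endfacet
  facet normal 0.0000 0.0000 -1.0000
    outer loop
      vertex 8.2 0.3 0.0
      vertex 3.9 0.5 0.0
      vertex 12.5 7.1 0.0
    endloop
  endfacet
  facet normal 0.0000 0.0000 -1.0000
    outer loop
      vertex 11.6 2.9 0.0
      vertex 8.2 0.3 0.0
      vertex 12.5 7.1 0.0
    endloop
  endfacet
  facet normal 0.8755 0.4377 0.2049
    outer loop
      vertex 12.5 7.1 0.0
      vertex 10.6 10.9 0.0
      vertex 6.3 6.3 28.2
    endloop
  endfacet
  facet normal 0.3828 0.9007 0.2053
    outer loop
      vertex 10.6 10.9 0.0
      vertex 6.6 12.6 0.0
      vertex 6.3 6.3 28.2
    endloop
  endfacet
  facet normal -0.2958 0.9329 0.2053
    outer loop
      vertex 6.6 12.6 0.0
      vertex 2.5 11.3 0.0
      vertex 6.3 6.3 28.2
    endloop
  endfacet
  facet normal -0.8249 0.5270 0.2046
    outer loop
      vertex 2.5 11.3 0.0
      vertex 0.2 7.7 0.0
      vertex 6.3 6.3 28.2
    endloop
  endfacet
  facet normal -0.9723 -0.1131 0.2047
    outer loop
      vertex 0.2 7.7 0.0
      vertex 0.7 3.4 0.0
      vertex 6.3 6.3 28.2
    endloop
  endfacet
  facet normal -0.6572 -0.7252 0.2051
    outer loop
      vertex 0.7 3.4 0.0
      vertex 3.9 0.5 0.0
      vertex 6.3 6.3 28.2
    endloop
  endfacet
  facet normal -0.0455 -0.9777 0.2050
    outer loop
      vertex 3.9 0.5 0.0
      vertex 8.2 0.3 0.0
      vertex 6.3 6.3 28.2
    endloop
  endfacet
  facet normal 0.5945 -0.7774 0.2055
    outer loop
      vertex 8.2 0.3 0.0
      vertex 11.6 2.9 0.0
      vertex 6.3 6.3 28.2
    endloop
  endfacet
  facet normal 0.9571 -0.2051 0.2046
    outer loop
      vertex 11.6 2.9 0.0
      vertex 12.5 7.1 0.0
      vertex 6.3 6.3 28.2
    endloop
  endfacet
endsolid part

The G0 Z moves step by Δz≈4.0 mm. The G1 loops shrink linearly with z, so the solid tapers from its base footprint up to z≈28.2. Closing with a flat bottom cap and the tapered top and triangulating gives 16 facets — a regular 9-sided pyramid, base circumscribed radius ≈ 6.3 mm, apex at z ≈ 28.2 mm.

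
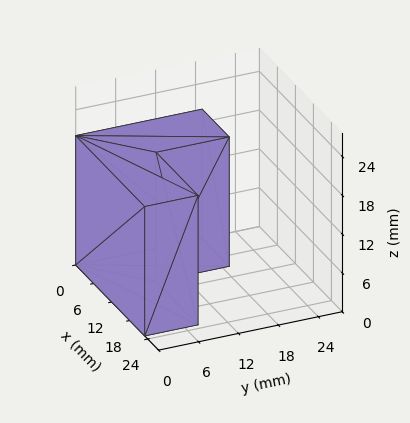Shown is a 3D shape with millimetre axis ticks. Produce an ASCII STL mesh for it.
Reading the render: the shape is an L-shaped prism: outer 23 × 19 mm, arm thicknesses ≈ 8 mm (horizontal) and 9 mm (vertical), extruded 20 mm in z (dimensions read to the nearest mm from the axis ticks). For the STL, each face is triangulated and given an outward normal.

solid part
  facet normal 0.0000 0.0000 -1.0000
    outer loop
      vertex 23.000 8.000 0.000
      vertex 23.000 0.000 0.000
      vertex 0.000 0.000 0.000
    endloop
  endfacet
  facet normal 0.0000 0.0000 -1.0000
    outer loop
      vertex 9.000 8.000 0.000
      vertex 23.000 8.000 0.000
      vertex 0.000 0.000 0.000
    endloop
  endfacet
  facet normal 0.0000 0.0000 -1.0000
    outer loop
      vertex 9.000 19.000 0.000
      vertex 9.000 8.000 0.000
      vertex 0.000 0.000 0.000
    endloop
  endfacet
  facet normal 0.0000 0.0000 -1.0000
    outer loop
      vertex 0.000 19.000 0.000
      vertex 9.000 19.000 0.000
      vertex 0.000 0.000 0.000
    endloop
  endfacet
  facet normal 0.0000 0.0000 1.0000
    outer loop
      vertex 0.000 0.000 20.000
      vertex 23.000 0.000 20.000
      vertex 23.000 8.000 20.000
    endloop
  endfacet
  facet normal 0.0000 0.0000 1.0000
    outer loop
      vertex 0.000 0.000 20.000
      vertex 23.000 8.000 20.000
      vertex 9.000 8.000 20.000
    endloop
  endfacet
  facet normal 0.0000 0.0000 1.0000
    outer loop
      vertex 0.000 0.000 20.000
      vertex 9.000 8.000 20.000
      vertex 9.000 19.000 20.000
    endloop
  endfacet
  facet normal 0.0000 0.0000 1.0000
    outer loop
      vertex 0.000 0.000 20.000
      vertex 9.000 19.000 20.000
      vertex 0.000 19.000 20.000
    endloop
  endfacet
  facet normal 0.0000 -1.0000 0.0000
    outer loop
      vertex 0.000 0.000 0.000
      vertex 23.000 0.000 0.000
      vertex 23.000 0.000 20.000
    endloop
  endfacet
  facet normal 0.0000 -1.0000 0.0000
    outer loop
      vertex 0.000 0.000 0.000
      vertex 23.000 0.000 20.000
      vertex 0.000 0.000 20.000
    endloop
  endfacet
  facet normal 1.0000 0.0000 0.0000
    outer loop
      vertex 23.000 0.000 0.000
      vertex 23.000 8.000 0.000
      vertex 23.000 8.000 20.000
    endloop
  endfacet
  facet normal 1.0000 0.0000 0.0000
    outer loop
      vertex 23.000 0.000 0.000
      vertex 23.000 8.000 20.000
      vertex 23.000 0.000 20.000
    endloop
  endfacet
  facet normal 0.0000 1.0000 0.0000
    outer loop
      vertex 23.000 8.000 0.000
      vertex 9.000 8.000 0.000
      vertex 9.000 8.000 20.000
    endloop
  endfacet
  facet normal 0.0000 1.0000 0.0000
    outer loop
      vertex 23.000 8.000 0.000
      vertex 9.000 8.000 20.000
      vertex 23.000 8.000 20.000
    endloop
  endfacet
  facet normal 1.0000 0.0000 0.0000
    outer loop
      vertex 9.000 8.000 0.000
      vertex 9.000 19.000 0.000
      vertex 9.000 19.000 20.000
    endloop
  endfacet
  facet normal 1.0000 0.0000 0.0000
    outer loop
      vertex 9.000 8.000 0.000
      vertex 9.000 19.000 20.000
      vertex 9.000 8.000 20.000
    endloop
  endfacet
  facet normal 0.0000 1.0000 0.0000
    outer loop
      vertex 9.000 19.000 0.000
      vertex 0.000 19.000 0.000
      vertex 0.000 19.000 20.000
    endloop
  endfacet
  facet normal 0.0000 1.0000 0.0000
    outer loop
      vertex 9.000 19.000 0.000
      vertex 0.000 19.000 20.000
      vertex 9.000 19.000 20.000
    endloop
  endfacet
  facet normal -1.0000 0.0000 0.0000
    outer loop
      vertex 0.000 19.000 0.000
      vertex 0.000 0.000 0.000
      vertex 0.000 0.000 20.000
    endloop
  endfacet
  facet normal -1.0000 0.0000 0.0000
    outer loop
      vertex 0.000 19.000 0.000
      vertex 0.000 0.000 20.000
      vertex 0.000 19.000 20.000
    endloop
  endfacet
endsolid part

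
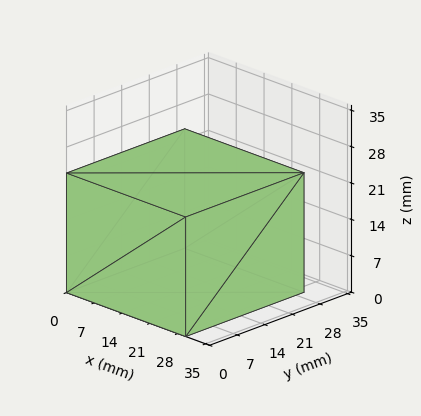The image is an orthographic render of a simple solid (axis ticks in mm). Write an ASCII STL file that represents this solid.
Reading the render: the shape is a rectangular box, roughly 30 × 30 mm footprint and 23 mm tall (dimensions read to the nearest mm from the axis ticks). For the STL, each face is triangulated and given an outward normal.

solid part
  facet normal 0.0000 0.0000 -1.0000
    outer loop
      vertex 30.0 30.0 0.0
      vertex 30.0 0.0 0.0
      vertex 0.0 0.0 0.0
    endloop
  endfacet
  facet normal 0.0000 0.0000 -1.0000
    outer loop
      vertex 0.0 30.0 0.0
      vertex 30.0 30.0 0.0
      vertex 0.0 0.0 0.0
    endloop
  endfacet
  facet normal 0.0000 0.0000 1.0000
    outer loop
      vertex 0.0 0.0 23.0
      vertex 30.0 0.0 23.0
      vertex 30.0 30.0 23.0
    endloop
  endfacet
  facet normal 0.0000 0.0000 1.0000
    outer loop
      vertex 0.0 0.0 23.0
      vertex 30.0 30.0 23.0
      vertex 0.0 30.0 23.0
    endloop
  endfacet
  facet normal 0.0000 -1.0000 0.0000
    outer loop
      vertex 0.0 0.0 0.0
      vertex 30.0 0.0 0.0
      vertex 30.0 0.0 23.0
    endloop
  endfacet
  facet normal 0.0000 -1.0000 0.0000
    outer loop
      vertex 0.0 0.0 0.0
      vertex 30.0 0.0 23.0
      vertex 0.0 0.0 23.0
    endloop
  endfacet
  facet normal 0.0000 1.0000 0.0000
    outer loop
      vertex 30.0 30.0 23.0
      vertex 30.0 30.0 0.0
      vertex 0.0 30.0 0.0
    endloop
  endfacet
  facet normal 0.0000 1.0000 0.0000
    outer loop
      vertex 0.0 30.0 23.0
      vertex 30.0 30.0 23.0
      vertex 0.0 30.0 0.0
    endloop
  endfacet
  facet normal -1.0000 0.0000 0.0000
    outer loop
      vertex 0.0 30.0 23.0
      vertex 0.0 30.0 0.0
      vertex 0.0 0.0 0.0
    endloop
  endfacet
  facet normal -1.0000 0.0000 0.0000
    outer loop
      vertex 0.0 0.0 23.0
      vertex 0.0 30.0 23.0
      vertex 0.0 0.0 0.0
    endloop
  endfacet
  facet normal 1.0000 0.0000 0.0000
    outer loop
      vertex 30.0 0.0 0.0
      vertex 30.0 30.0 0.0
      vertex 30.0 30.0 23.0
    endloop
  endfacet
  facet normal 1.0000 0.0000 0.0000
    outer loop
      vertex 30.0 0.0 0.0
      vertex 30.0 30.0 23.0
      vertex 30.0 0.0 23.0
    endloop
  endfacet
endsolid part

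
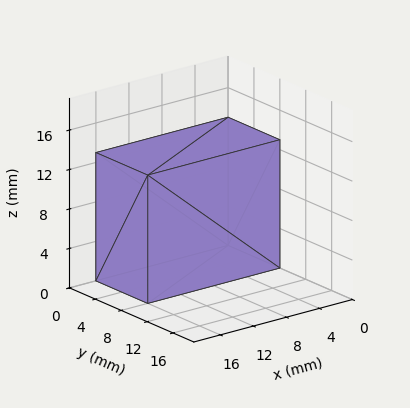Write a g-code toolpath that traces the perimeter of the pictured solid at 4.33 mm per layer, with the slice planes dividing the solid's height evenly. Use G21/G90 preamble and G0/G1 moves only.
Reading the render: the shape is a rectangular box, roughly 16 × 8 mm footprint and 13 mm tall (dimensions read to the nearest mm from the axis ticks). For the g-code, the solid's height is divided into equal slices at the stated Δz and each level perimeter traced with G1 moves after a G0 lift.

; perimeter-only toolpath
G21 ; units = mm
G90 ; absolute positioning
G28 ; home
; layer 1
G0 Z4.33
G0 X0.00 Y0.00
G1 X16.00 Y0.00
G1 X16.00 Y8.00
G1 X0.00 Y8.00
G1 X0.00 Y0.00
; layer 2
G0 Z8.67
G0 X0.00 Y0.00
G1 X16.00 Y0.00
G1 X16.00 Y8.00
G1 X0.00 Y8.00
G1 X0.00 Y0.00
; layer 3
G0 Z13.00
G0 X0.00 Y0.00
G1 X16.00 Y0.00
G1 X16.00 Y8.00
G1 X0.00 Y8.00
G1 X0.00 Y0.00
M2 ; end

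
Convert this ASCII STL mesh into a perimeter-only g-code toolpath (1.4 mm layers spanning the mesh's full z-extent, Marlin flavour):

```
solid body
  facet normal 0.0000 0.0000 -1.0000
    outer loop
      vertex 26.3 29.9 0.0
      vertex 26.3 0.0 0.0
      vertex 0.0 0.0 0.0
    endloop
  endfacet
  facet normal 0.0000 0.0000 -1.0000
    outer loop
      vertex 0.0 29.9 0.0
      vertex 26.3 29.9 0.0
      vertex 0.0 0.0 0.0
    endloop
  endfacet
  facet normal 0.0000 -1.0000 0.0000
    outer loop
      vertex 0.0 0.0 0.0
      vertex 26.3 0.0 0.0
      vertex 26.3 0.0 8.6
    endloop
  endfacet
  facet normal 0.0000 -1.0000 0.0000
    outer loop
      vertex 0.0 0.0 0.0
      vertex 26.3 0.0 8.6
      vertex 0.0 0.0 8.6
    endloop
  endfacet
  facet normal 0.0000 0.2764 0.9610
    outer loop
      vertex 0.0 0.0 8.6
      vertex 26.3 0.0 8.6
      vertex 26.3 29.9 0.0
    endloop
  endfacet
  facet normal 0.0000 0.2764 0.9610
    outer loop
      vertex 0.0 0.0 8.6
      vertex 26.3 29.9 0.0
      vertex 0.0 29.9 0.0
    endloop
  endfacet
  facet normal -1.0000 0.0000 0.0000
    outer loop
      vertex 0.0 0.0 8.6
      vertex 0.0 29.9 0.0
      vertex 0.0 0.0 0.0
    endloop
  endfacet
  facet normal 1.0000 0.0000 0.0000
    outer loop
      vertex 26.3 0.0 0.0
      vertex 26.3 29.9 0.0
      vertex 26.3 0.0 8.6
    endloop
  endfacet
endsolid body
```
; perimeter-only toolpath
G21 ; units = mm
G90 ; absolute positioning
G28 ; home
; layer 1
G0 Z1.4
G0 X0.0 Y0.0
G1 X26.3 Y0.0
G1 X26.3 Y24.9
G1 X0.0 Y24.9
G1 X0.0 Y0.0
; layer 2
G0 Z2.9
G0 X0.0 Y0.0
G1 X26.3 Y0.0
G1 X26.3 Y19.9
G1 X0.0 Y19.9
G1 X0.0 Y0.0
; layer 3
G0 Z4.3
G0 X0.0 Y0.0
G1 X26.3 Y0.0
G1 X26.3 Y14.9
G1 X0.0 Y14.9
G1 X0.0 Y0.0
; layer 4
G0 Z5.7
G0 X0.0 Y0.0
G1 X26.3 Y0.0
G1 X26.3 Y10.0
G1 X0.0 Y10.0
G1 X0.0 Y0.0
; layer 5
G0 Z7.2
G0 X0.0 Y0.0
G1 X26.3 Y0.0
G1 X26.3 Y5.0
G1 X0.0 Y5.0
G1 X0.0 Y0.0
M2 ; end

The solid is a wedge (ramp): 26.3 × 29.9 mm base, rising to 8.6 mm along the y=0 edge and sloping linearly to z=0 at y=29.9. Slicing at Δz = 1.4 mm — 6 equal slices spanning the solid's height, so layer i sits at z = i·h/6 — gives 5 non-empty perimeters. Each is a 4-segment closed polygon; G0 lifts to the layer z and rapids to the start vertex, then G1 traces the edges. The cross-section shrinks linearly with z (the slice at the apex is degenerate and omitted).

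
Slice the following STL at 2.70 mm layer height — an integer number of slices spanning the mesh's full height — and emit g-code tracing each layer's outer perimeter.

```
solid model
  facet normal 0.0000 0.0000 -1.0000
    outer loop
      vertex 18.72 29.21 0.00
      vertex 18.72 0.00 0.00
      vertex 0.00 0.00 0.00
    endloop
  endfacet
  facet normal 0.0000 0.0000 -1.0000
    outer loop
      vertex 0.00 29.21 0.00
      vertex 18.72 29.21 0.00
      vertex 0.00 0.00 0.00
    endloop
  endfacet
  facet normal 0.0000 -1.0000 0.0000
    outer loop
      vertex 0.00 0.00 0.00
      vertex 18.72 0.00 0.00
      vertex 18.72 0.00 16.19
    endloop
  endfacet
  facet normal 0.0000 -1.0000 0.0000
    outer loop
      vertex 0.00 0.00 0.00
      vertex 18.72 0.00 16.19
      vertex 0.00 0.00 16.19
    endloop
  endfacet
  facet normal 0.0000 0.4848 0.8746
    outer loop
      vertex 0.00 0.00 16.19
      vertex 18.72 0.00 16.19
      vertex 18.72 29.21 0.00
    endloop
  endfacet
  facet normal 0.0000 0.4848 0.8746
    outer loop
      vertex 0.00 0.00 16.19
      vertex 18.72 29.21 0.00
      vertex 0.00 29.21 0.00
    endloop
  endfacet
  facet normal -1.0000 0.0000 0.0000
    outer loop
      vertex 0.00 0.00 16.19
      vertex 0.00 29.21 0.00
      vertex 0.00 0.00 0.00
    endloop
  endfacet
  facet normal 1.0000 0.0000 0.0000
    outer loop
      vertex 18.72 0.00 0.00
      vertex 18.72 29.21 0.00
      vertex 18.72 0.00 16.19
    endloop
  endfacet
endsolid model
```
; perimeter-only toolpath
G21 ; units = mm
G90 ; absolute positioning
G28 ; home
; layer 1
G0 Z2.70
G0 X0.00 Y0.00
G1 X18.72 Y0.00
G1 X18.72 Y24.34
G1 X0.00 Y24.34
G1 X0.00 Y0.00
; layer 2
G0 Z5.40
G0 X0.00 Y0.00
G1 X18.72 Y0.00
G1 X18.72 Y19.47
G1 X0.00 Y19.47
G1 X0.00 Y0.00
; layer 3
G0 Z8.10
G0 X0.00 Y0.00
G1 X18.72 Y0.00
G1 X18.72 Y14.61
G1 X0.00 Y14.61
G1 X0.00 Y0.00
; layer 4
G0 Z10.79
G0 X0.00 Y0.00
G1 X18.72 Y0.00
G1 X18.72 Y9.74
G1 X0.00 Y9.74
G1 X0.00 Y0.00
; layer 5
G0 Z13.49
G0 X0.00 Y0.00
G1 X18.72 Y0.00
G1 X18.72 Y4.87
G1 X0.00 Y4.87
G1 X0.00 Y0.00
M2 ; end

The solid is a wedge (ramp): 18.7 × 29.2 mm base, rising to 16.2 mm along the y=0 edge and sloping linearly to z=0 at y=29.2. Slicing at Δz = 2.70 mm — 6 equal slices spanning the solid's height, so layer i sits at z = i·h/6 — gives 5 non-empty perimeters. Each is a 4-segment closed polygon; G0 lifts to the layer z and rapids to the start vertex, then G1 traces the edges. The cross-section shrinks linearly with z (the slice at the apex is degenerate and omitted).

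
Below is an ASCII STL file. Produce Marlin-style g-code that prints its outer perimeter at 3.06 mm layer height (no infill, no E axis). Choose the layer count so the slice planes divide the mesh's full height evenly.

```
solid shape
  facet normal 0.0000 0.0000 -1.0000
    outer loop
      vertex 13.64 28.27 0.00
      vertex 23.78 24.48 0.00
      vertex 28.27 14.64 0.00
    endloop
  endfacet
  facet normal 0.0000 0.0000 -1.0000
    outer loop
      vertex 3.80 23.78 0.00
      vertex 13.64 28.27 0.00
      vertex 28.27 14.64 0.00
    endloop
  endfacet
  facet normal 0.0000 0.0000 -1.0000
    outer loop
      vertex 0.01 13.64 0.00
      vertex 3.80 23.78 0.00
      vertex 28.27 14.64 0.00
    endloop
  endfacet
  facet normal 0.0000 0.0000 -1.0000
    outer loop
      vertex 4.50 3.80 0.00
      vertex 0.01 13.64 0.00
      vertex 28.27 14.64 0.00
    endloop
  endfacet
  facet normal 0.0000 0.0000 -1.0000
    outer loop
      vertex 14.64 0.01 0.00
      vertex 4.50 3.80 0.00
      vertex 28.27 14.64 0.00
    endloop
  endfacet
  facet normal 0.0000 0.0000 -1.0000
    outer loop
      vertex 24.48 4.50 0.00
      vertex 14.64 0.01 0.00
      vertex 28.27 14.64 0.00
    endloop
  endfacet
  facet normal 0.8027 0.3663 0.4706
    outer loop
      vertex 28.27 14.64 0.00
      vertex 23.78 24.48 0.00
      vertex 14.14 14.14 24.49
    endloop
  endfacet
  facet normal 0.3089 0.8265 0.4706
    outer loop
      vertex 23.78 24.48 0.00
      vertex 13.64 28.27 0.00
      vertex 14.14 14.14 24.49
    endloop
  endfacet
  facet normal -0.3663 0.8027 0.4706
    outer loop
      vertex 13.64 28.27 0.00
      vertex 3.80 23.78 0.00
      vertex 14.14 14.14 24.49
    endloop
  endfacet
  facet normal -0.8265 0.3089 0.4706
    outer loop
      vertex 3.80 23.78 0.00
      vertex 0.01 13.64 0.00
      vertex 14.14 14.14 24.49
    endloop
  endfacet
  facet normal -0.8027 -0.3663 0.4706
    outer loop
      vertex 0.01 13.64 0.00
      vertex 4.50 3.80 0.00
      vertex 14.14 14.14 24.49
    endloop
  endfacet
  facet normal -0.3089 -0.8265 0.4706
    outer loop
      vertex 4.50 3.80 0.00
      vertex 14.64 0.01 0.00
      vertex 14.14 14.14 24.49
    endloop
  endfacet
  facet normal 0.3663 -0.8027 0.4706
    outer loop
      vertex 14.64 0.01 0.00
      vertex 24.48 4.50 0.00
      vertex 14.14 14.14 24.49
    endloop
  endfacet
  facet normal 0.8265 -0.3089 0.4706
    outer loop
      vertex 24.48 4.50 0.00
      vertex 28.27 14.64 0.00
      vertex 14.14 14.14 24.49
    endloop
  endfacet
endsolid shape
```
; perimeter-only toolpath
G21 ; units = mm
G90 ; absolute positioning
G28 ; home
; layer 1
G0 Z3.06
G0 X26.50 Y14.58
G1 X22.58 Y23.19
G1 X13.70 Y26.50
G1 X5.09 Y22.58
G1 X1.78 Y13.70
G1 X5.71 Y5.09
G1 X14.58 Y1.78
G1 X23.19 Y5.71
G1 X26.50 Y14.58
; layer 2
G0 Z6.12
G0 X24.74 Y14.52
G1 X21.37 Y21.89
G1 X13.77 Y24.74
G1 X6.38 Y21.37
G1 X3.54 Y13.77
G1 X6.91 Y6.38
G1 X14.52 Y3.54
G1 X21.89 Y6.91
G1 X24.74 Y14.52
; layer 3
G0 Z9.18
G0 X22.97 Y14.45
G1 X20.16 Y20.60
G1 X13.83 Y22.97
G1 X7.68 Y20.16
G1 X5.31 Y13.83
G1 X8.12 Y7.68
G1 X14.45 Y5.31
G1 X20.60 Y8.12
G1 X22.97 Y14.45
; layer 4
G0 Z12.24
G0 X21.20 Y14.39
G1 X18.96 Y19.31
G1 X13.89 Y21.20
G1 X8.97 Y18.96
G1 X7.08 Y13.89
G1 X9.32 Y8.97
G1 X14.39 Y7.08
G1 X19.31 Y9.32
G1 X21.20 Y14.39
; layer 5
G0 Z15.31
G0 X19.44 Y14.33
G1 X17.76 Y18.02
G1 X13.95 Y19.44
G1 X10.26 Y17.76
G1 X8.84 Y13.95
G1 X10.53 Y10.26
G1 X14.33 Y8.84
G1 X18.02 Y10.53
G1 X19.44 Y14.33
; layer 6
G0 Z18.37
G0 X17.67 Y14.27
G1 X16.55 Y16.73
G1 X14.02 Y17.67
G1 X11.55 Y16.55
G1 X10.61 Y14.02
G1 X11.73 Y11.55
G1 X14.27 Y10.61
G1 X16.73 Y11.73
G1 X17.67 Y14.27
; layer 7
G0 Z21.43
G0 X15.91 Y14.20
G1 X15.35 Y15.43
G1 X14.08 Y15.91
G1 X12.85 Y15.35
G1 X12.37 Y14.08
G1 X12.94 Y12.85
G1 X14.20 Y12.37
G1 X15.43 Y12.94
G1 X15.91 Y14.20
M2 ; end

The solid is a regular 8-sided pyramid, base circumscribed radius ≈ 14.1 mm, apex at z ≈ 24.5 mm. Slicing at Δz = 3.06 mm — 8 equal slices spanning the solid's height, so layer i sits at z = i·h/8 — gives 7 non-empty perimeters. Each is a 8-segment closed polygon; G0 lifts to the layer z and rapids to the start vertex, then G1 traces the edges. The cross-section shrinks linearly with z (the slice at the apex is degenerate and omitted).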